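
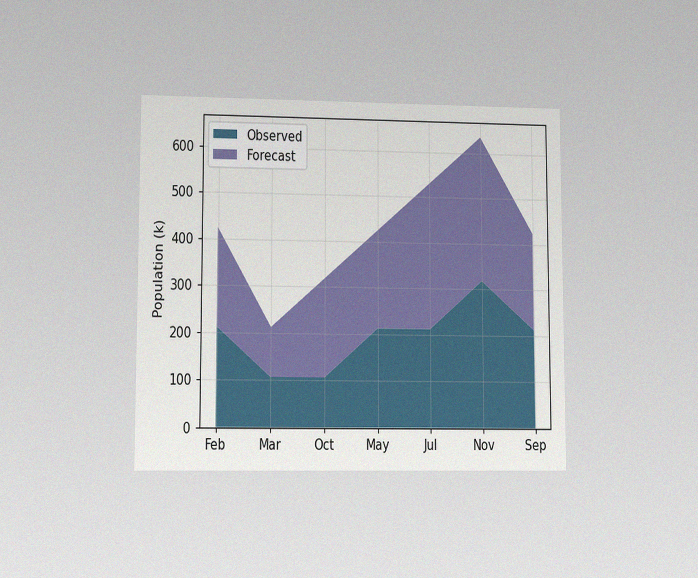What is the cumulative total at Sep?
424k

The chart is viewed at a slight angle, with some photo noise. The stacked total at Sep reaches 424k.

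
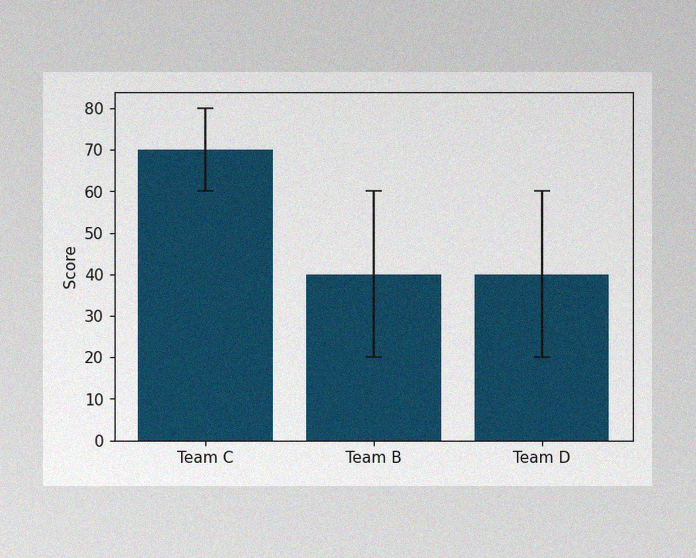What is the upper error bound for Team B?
The image has some photo noise and uneven lighting. The Team B bar's upper whisker reaches 60.

60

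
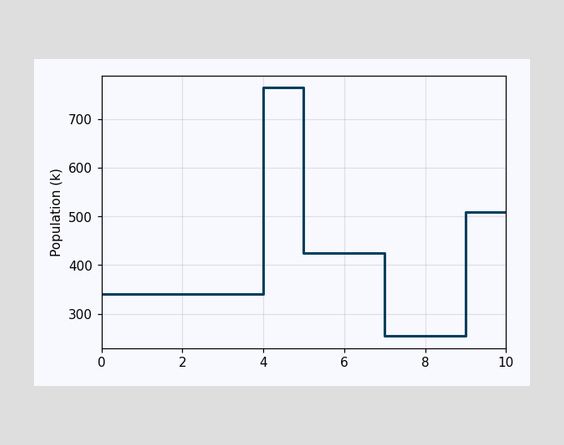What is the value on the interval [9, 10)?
On [9, 10) the step sits at 510k.

510k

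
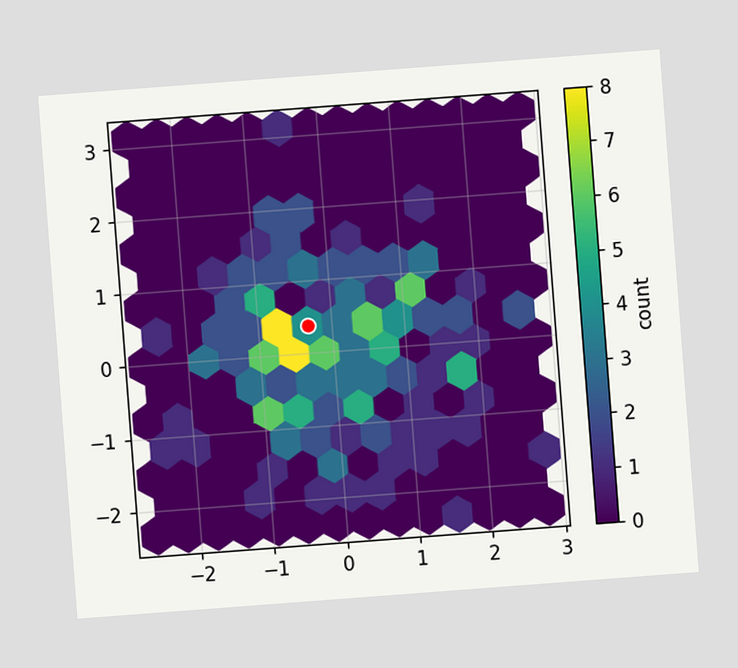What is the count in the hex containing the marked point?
The chart is tilted about 4° counter-clockwise. The marked hex reads 4 on the colorbar.

4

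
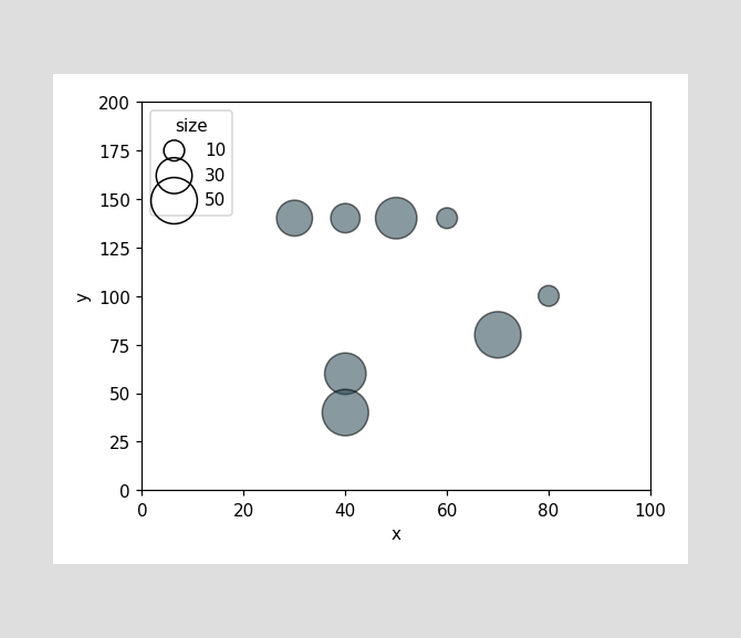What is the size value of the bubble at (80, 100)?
10

Matching the bubble at (80, 100) against the size legend gives 10.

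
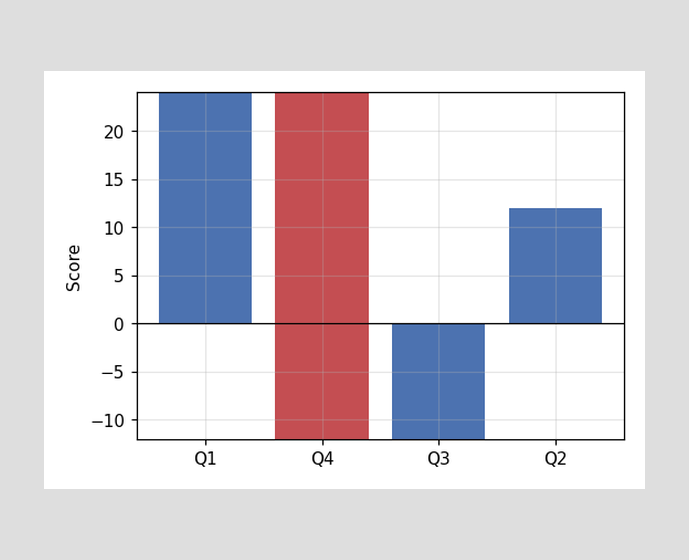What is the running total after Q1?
After Q1 the running total reaches 24.

24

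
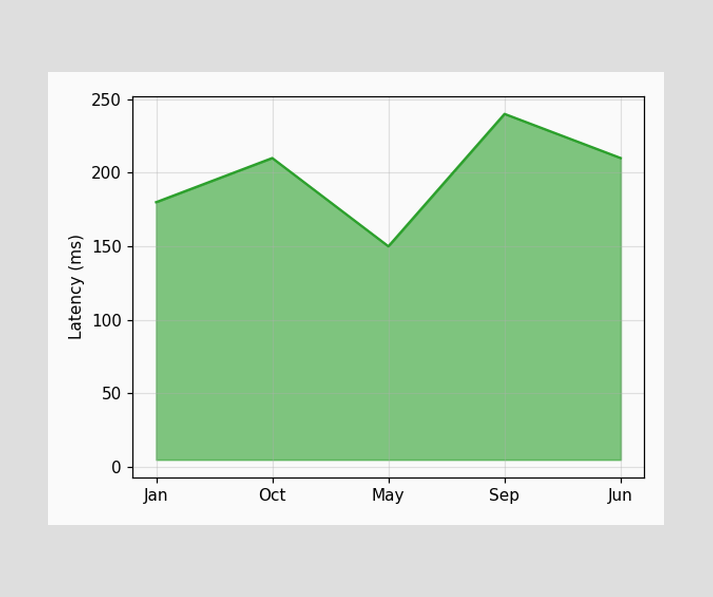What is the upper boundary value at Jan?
180ms

At Jan the upper boundary is at 180ms.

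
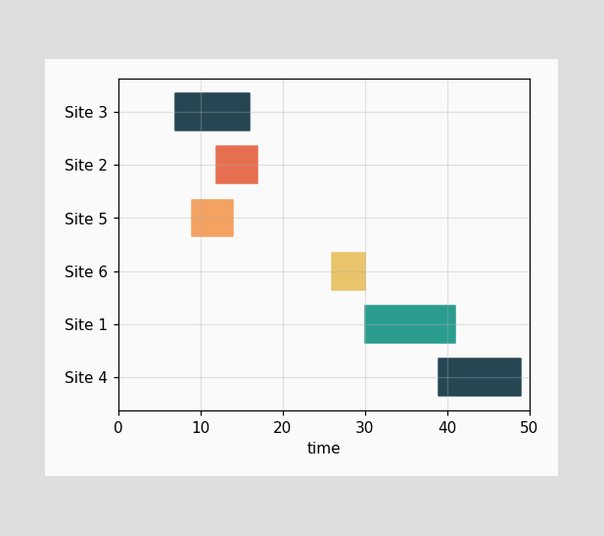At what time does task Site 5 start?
9

The Site 5 bar begins at t=9.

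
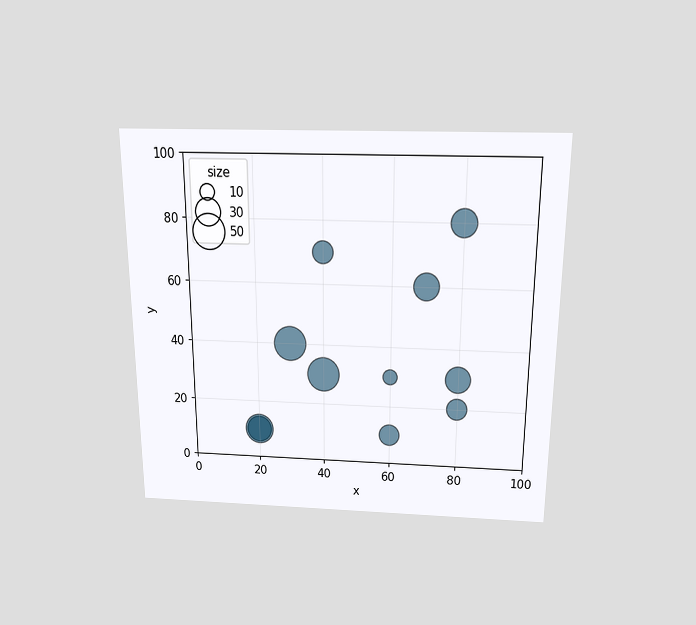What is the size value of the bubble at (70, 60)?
The chart is viewed slightly from above. Matching the bubble at (70, 60) against the size legend gives 30.

30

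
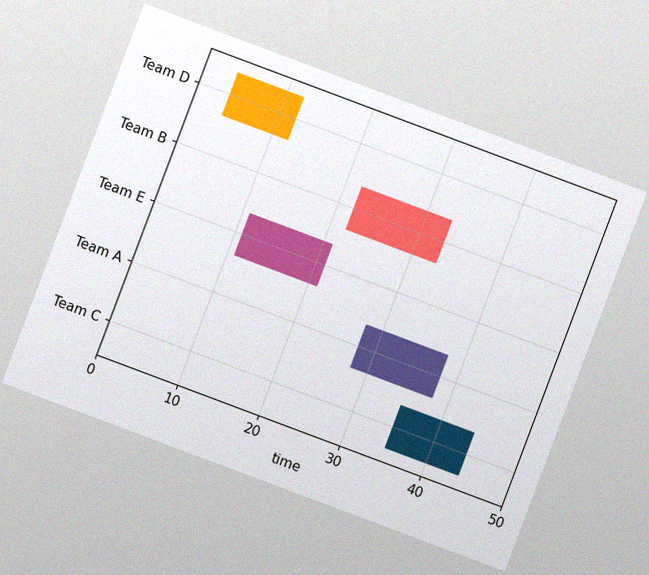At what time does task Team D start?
4

The chart is tilted about 21° clockwise, with some photo noise. The Team D bar begins at t=4.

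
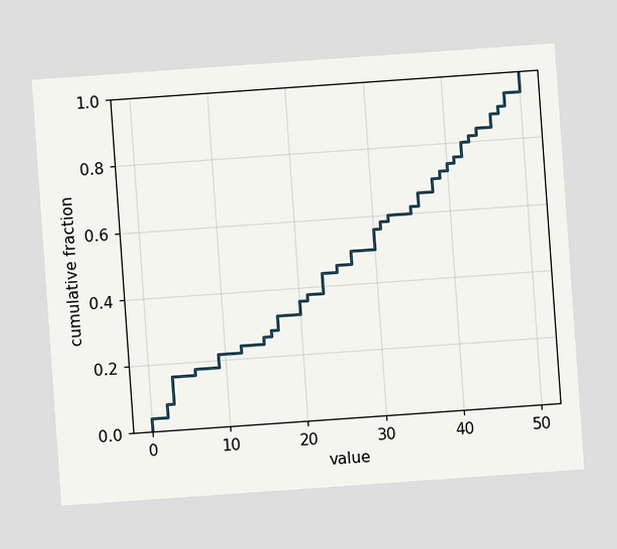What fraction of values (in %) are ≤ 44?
The chart is tilted about 4° counter-clockwise. At x=44 the ECDF step is at 84%.

84%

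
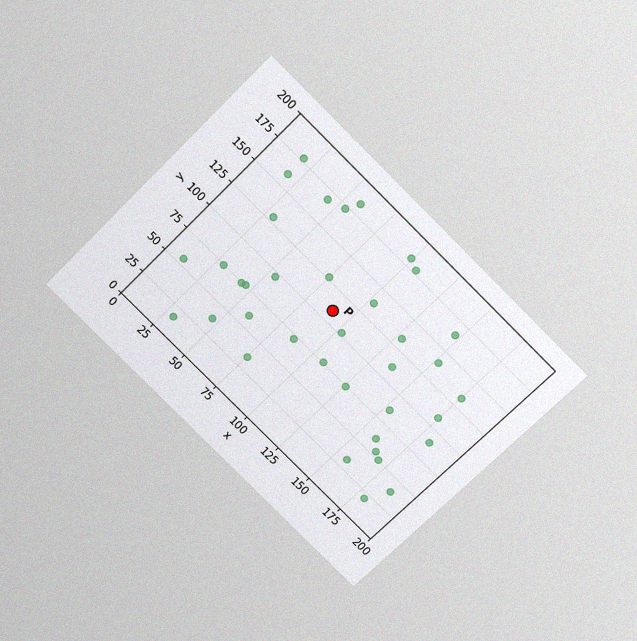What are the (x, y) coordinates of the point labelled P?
The chart is tilted about 45° clockwise and viewed slightly from above, with some photo noise. Following the gridlines from P to each axis, P sits at (90, 110).

(90, 110)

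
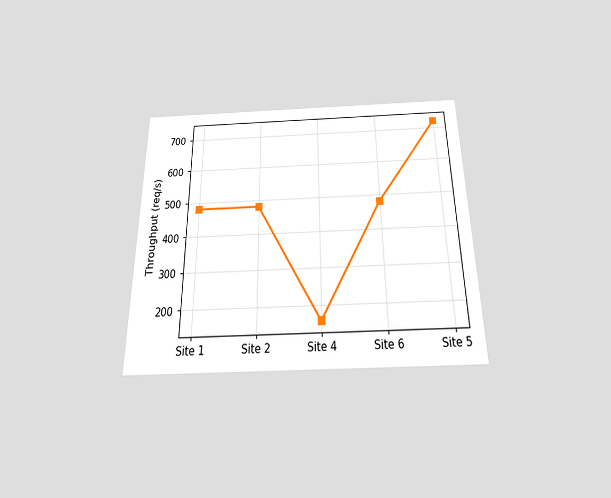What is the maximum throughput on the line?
The chart is viewed slightly from below. The highest point is at Site 5, and reading across to the y-axis gives 720req/s.

720req/s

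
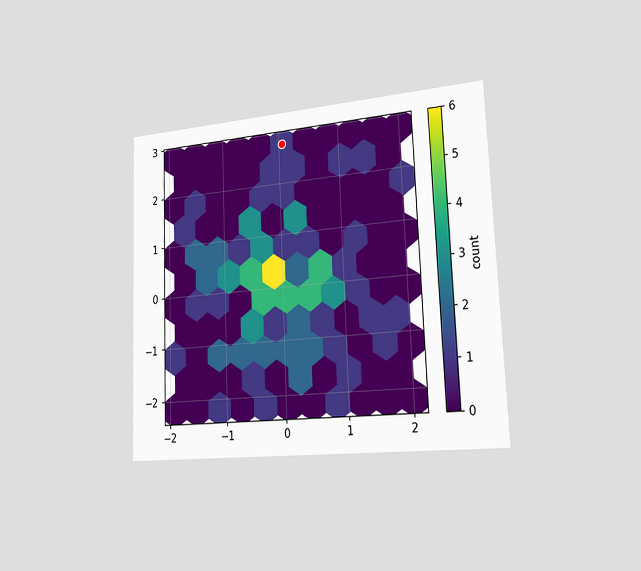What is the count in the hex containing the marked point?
1

The chart is tilted about 2° counter-clockwise and viewed slightly from the right. The marked hex reads 1 on the colorbar.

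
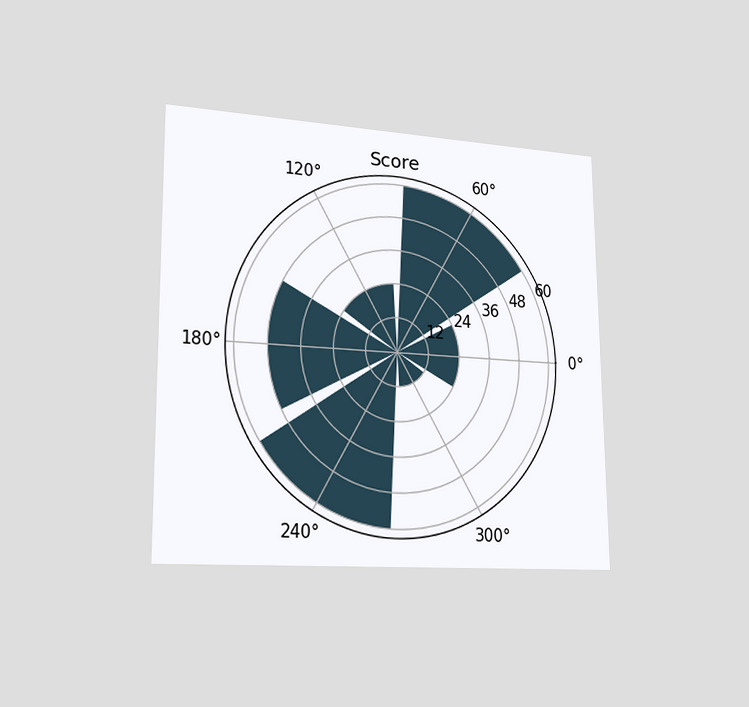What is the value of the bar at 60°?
60

The chart is viewed slightly from the left. The bar at 60° reaches 60 on the radial axis.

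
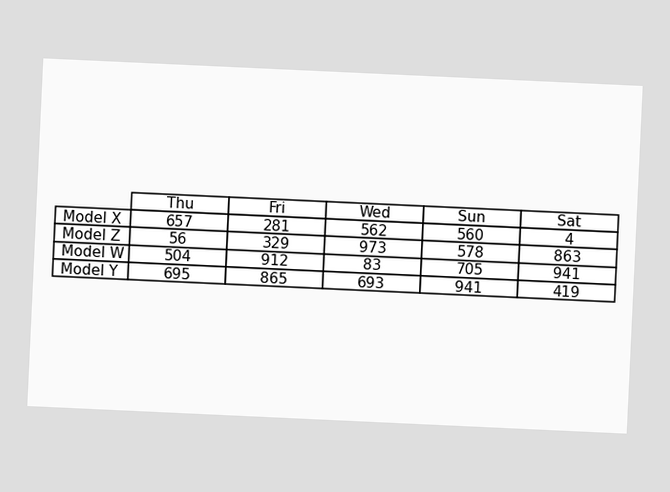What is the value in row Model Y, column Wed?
The chart is tilted about 3° clockwise. The (Model Y, Wed) cell reads 693.

693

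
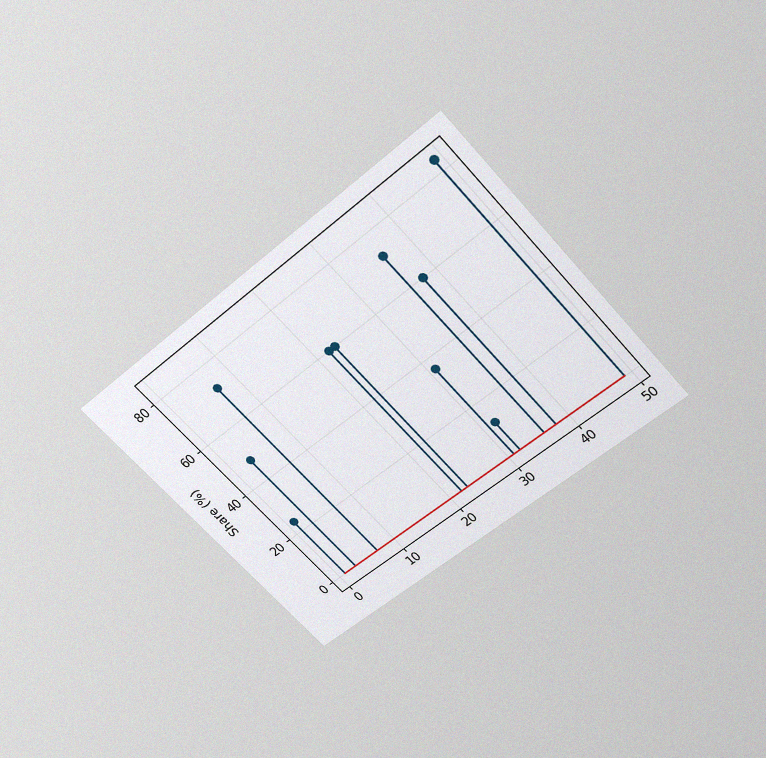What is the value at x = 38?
The chart is tilted about 42° counter-clockwise and viewed slightly from above, with some photo noise. The stem at x=38 reaches 60%.

60%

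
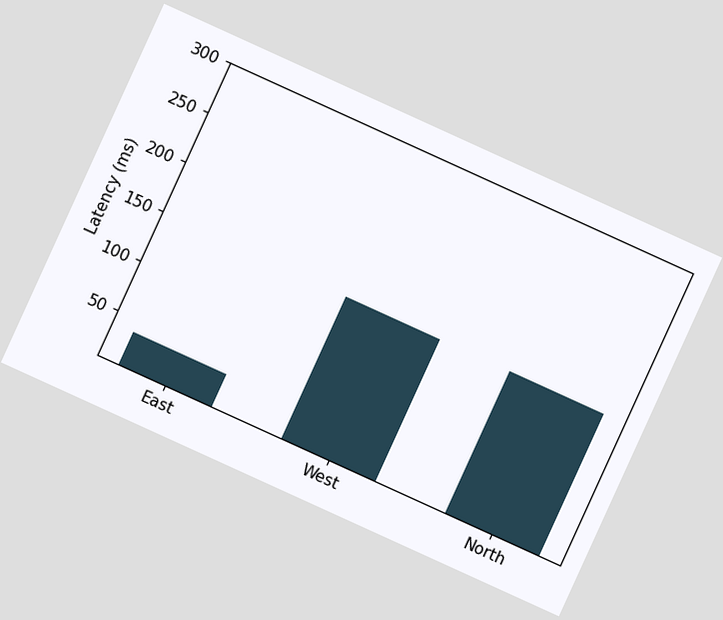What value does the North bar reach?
The chart is tilted about 24° clockwise. Reading along the chart's y-axis, the North bar reaches 148ms.

148ms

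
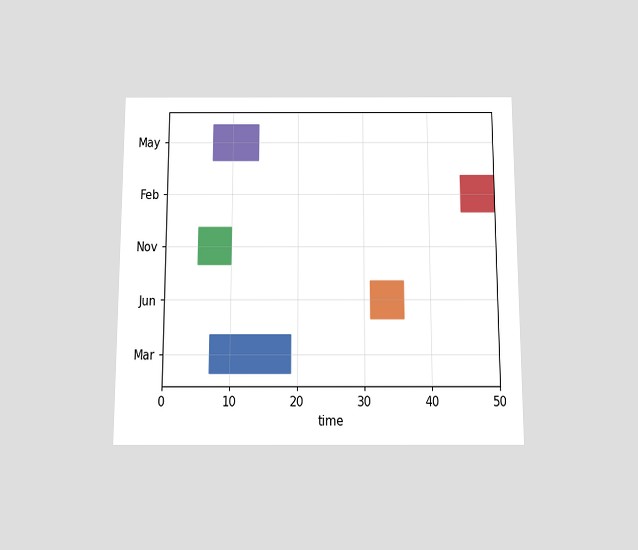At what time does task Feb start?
The chart is viewed slightly from below. The Feb bar begins at t=45.

45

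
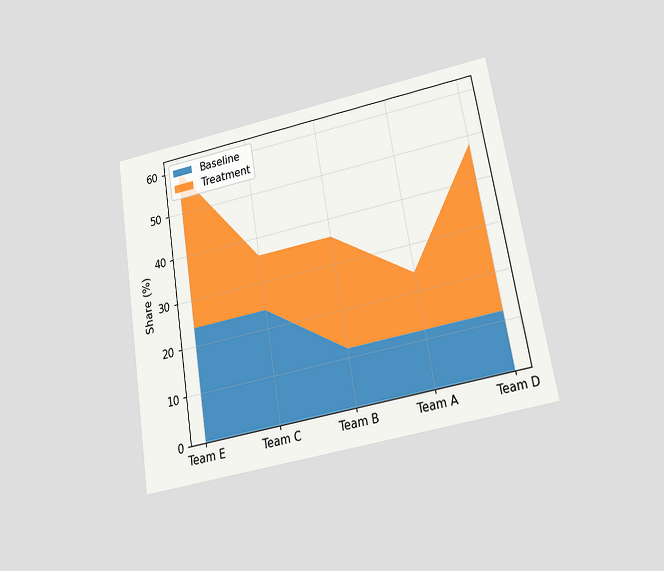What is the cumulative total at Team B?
36%

The chart is tilted about 9° counter-clockwise and viewed slightly from below. The stacked total at Team B reaches 36%.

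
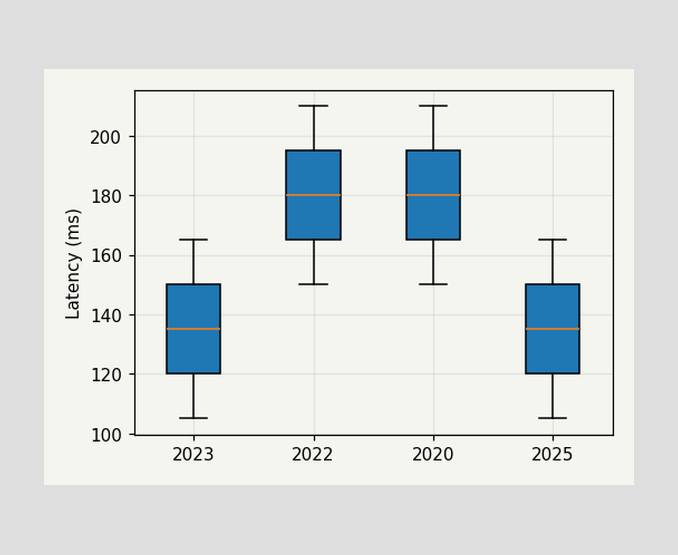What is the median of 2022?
180ms

The median line in the 2022 box sits at 180ms.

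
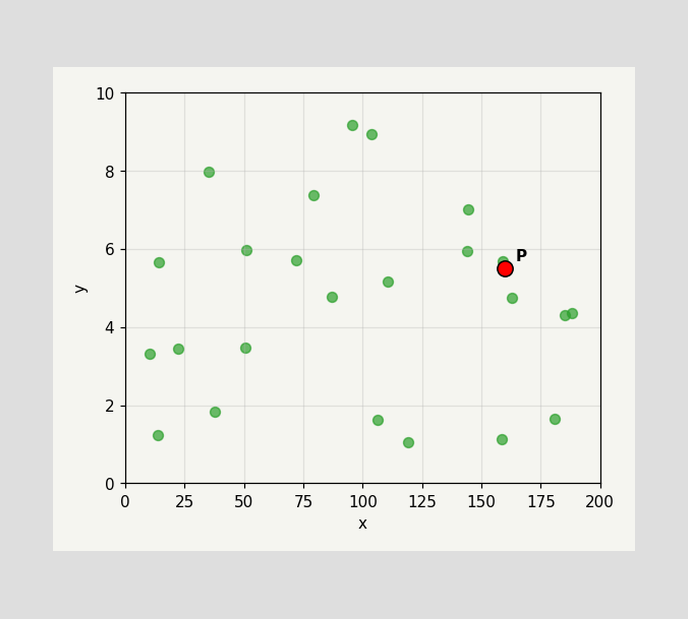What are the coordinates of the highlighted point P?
Following the gridlines from P to each axis, P sits at (160, 5.5).

(160, 5.5)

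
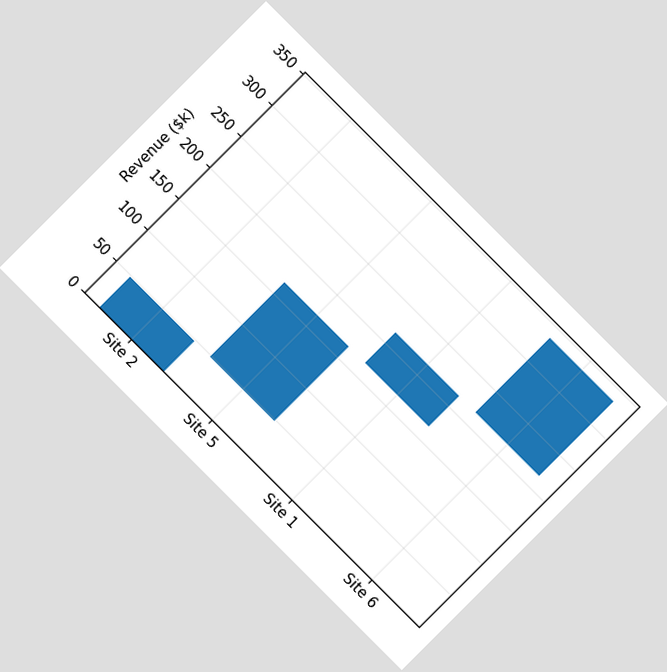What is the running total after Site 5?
$168k

The chart is tilted about 45° clockwise. After Site 5 the running total reaches $168k.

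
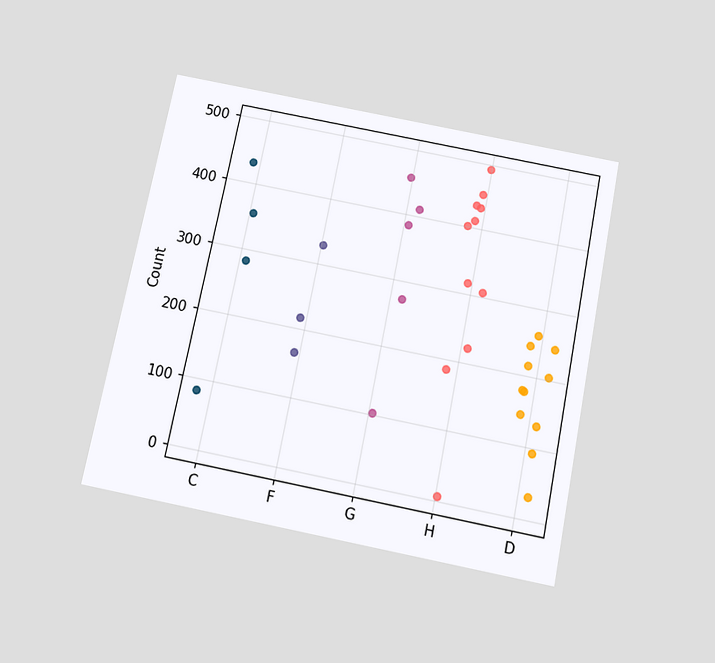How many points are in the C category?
4

The chart is tilted about 11° clockwise and viewed slightly from below. Counting the markers in the C column gives 4.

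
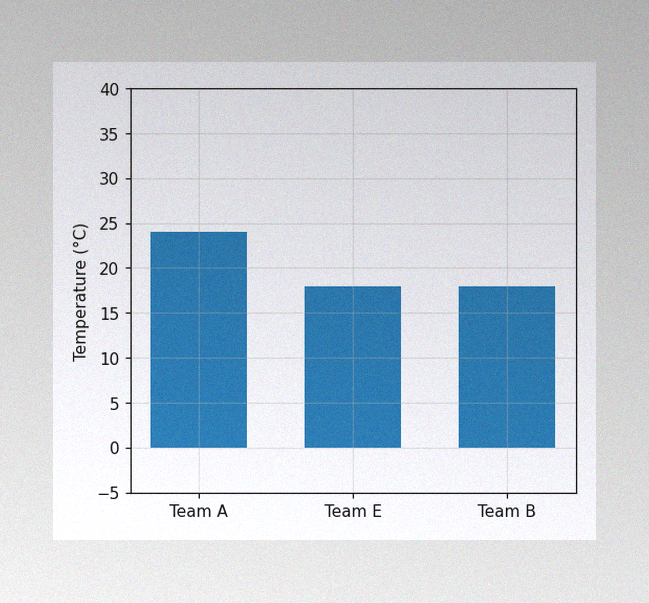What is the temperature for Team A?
24°C

The image has some photo noise and uneven lighting. Reading along the chart's y-axis, the Team A bar reaches 24°C.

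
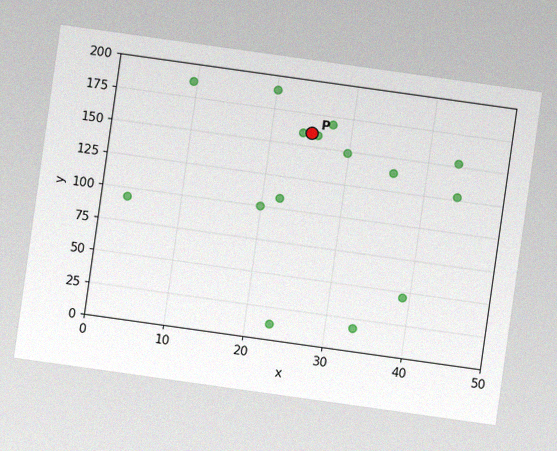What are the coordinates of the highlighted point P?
(25, 160)

The chart is tilted about 8° clockwise, with some photo noise. Following the gridlines from P to each axis, P sits at (25, 160).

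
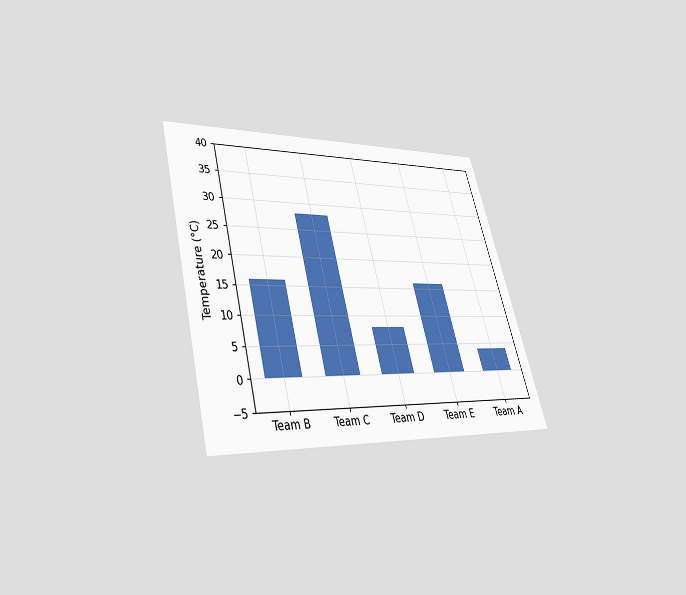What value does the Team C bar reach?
The chart is tilted about 15° counter-clockwise and viewed slightly from below. Reading along the chart's y-axis, the Team C bar reaches 28°C.

28°C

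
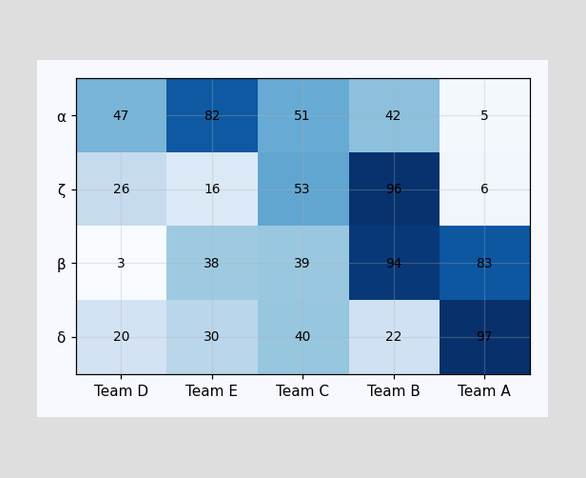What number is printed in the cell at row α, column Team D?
The (α, Team D) cell reads 47.

47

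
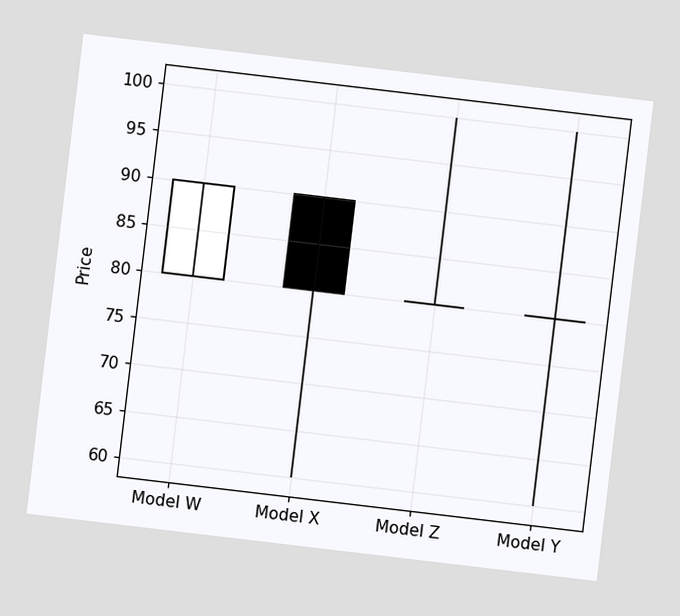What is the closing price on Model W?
The chart is tilted about 7° clockwise. The Model W candle closes at 90.

90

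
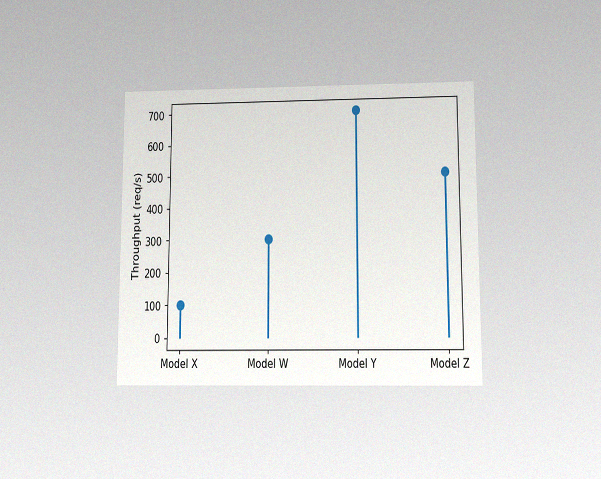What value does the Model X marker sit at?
The chart is viewed slightly from below, with some photo noise. The Model X marker sits at 100req/s.

100req/s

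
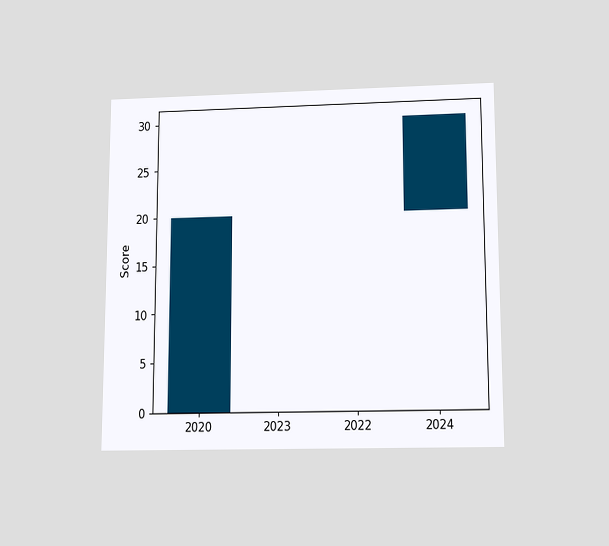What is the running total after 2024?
30

The chart is viewed slightly from below. After 2024 the running total reaches 30.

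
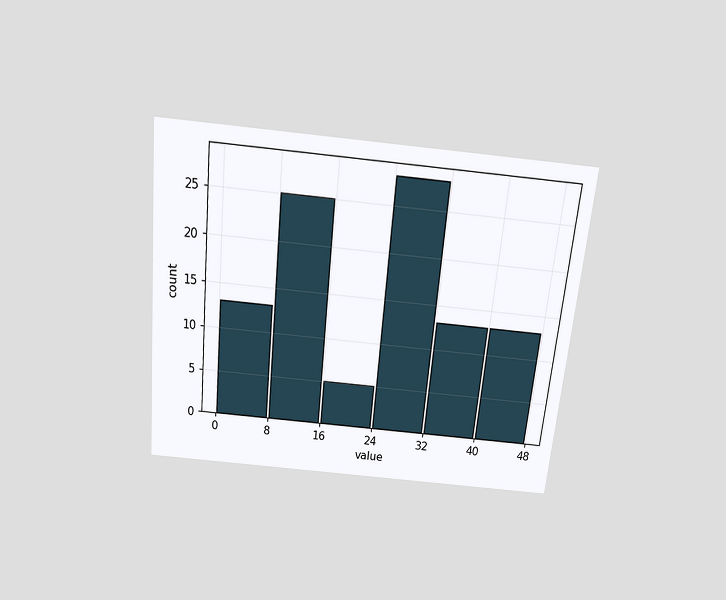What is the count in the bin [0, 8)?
The chart is tilted about 6° clockwise and viewed slightly from above. The [0, 8) bin has height 13.

13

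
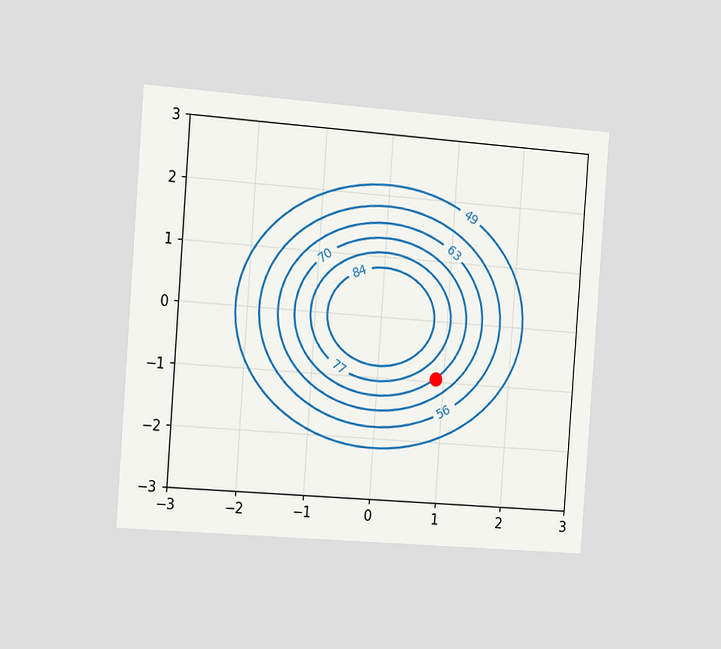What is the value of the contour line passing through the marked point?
70

The chart is tilted about 4° clockwise and viewed slightly from the left. The marked point sits on the contour labelled 70.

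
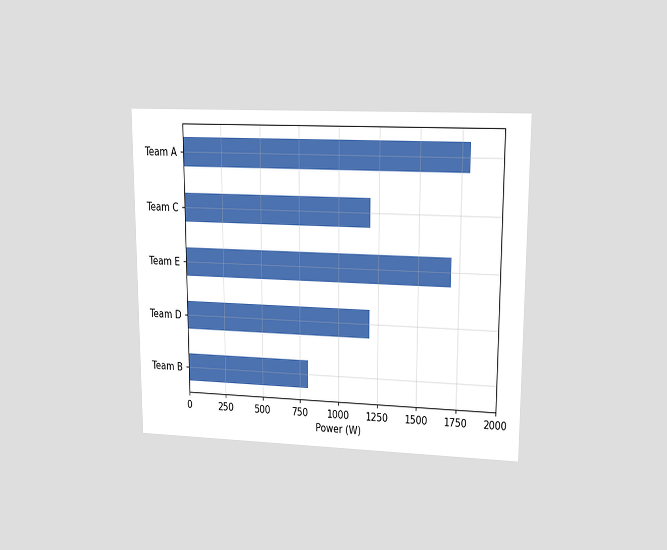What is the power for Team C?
1200W

The chart is viewed at a slight angle. Reading along the chart's x-axis, the Team C bar reaches 1200W.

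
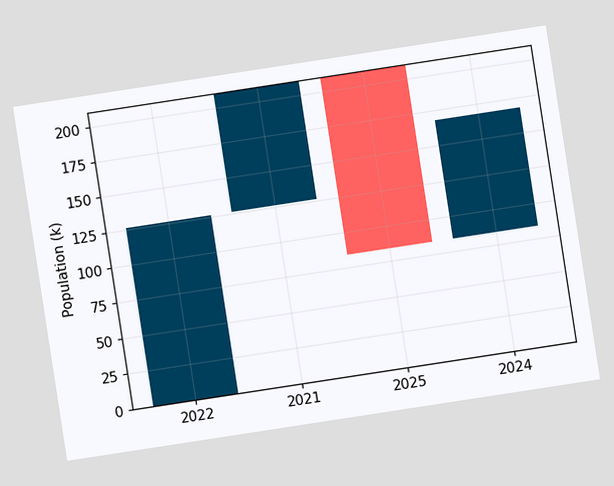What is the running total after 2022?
The chart is tilted about 9° counter-clockwise. After 2022 the running total reaches 126k.

126k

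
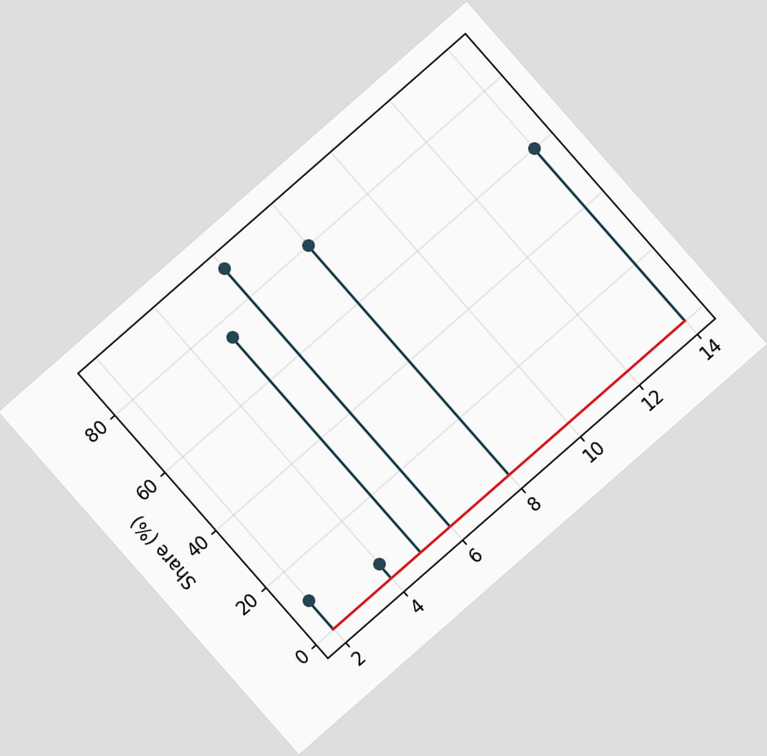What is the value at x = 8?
80%

The chart is tilted about 41° counter-clockwise. The stem at x=8 reaches 80%.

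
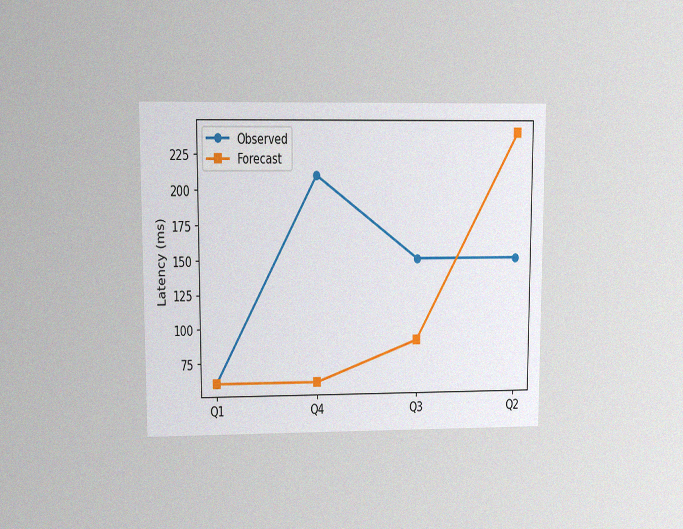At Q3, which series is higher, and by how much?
Observed, by 60ms

The chart is viewed at a slight angle, with some photo noise. At Q3, Observed sits above the other line by 60ms.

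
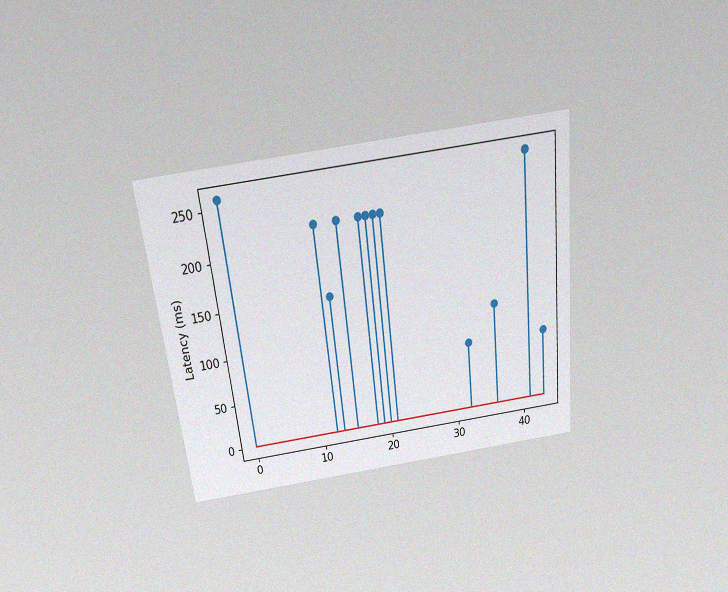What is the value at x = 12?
The chart is tilted about 6° counter-clockwise and viewed slightly from above, with some photo noise. The stem at x=12 reaches 222ms.

222ms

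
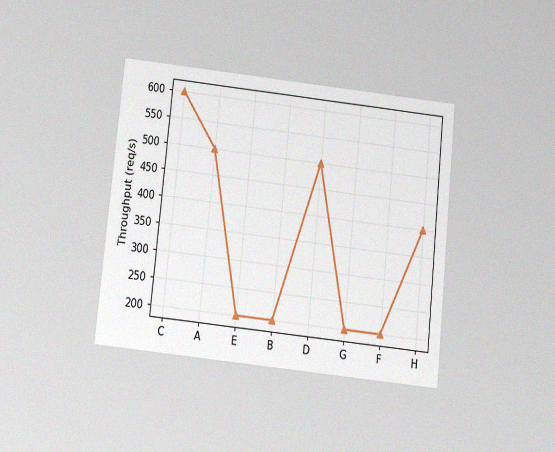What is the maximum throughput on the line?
The chart is tilted about 6° clockwise and viewed slightly from below, with some photo noise. The highest point is at C, and reading across to the y-axis gives 600req/s.

600req/s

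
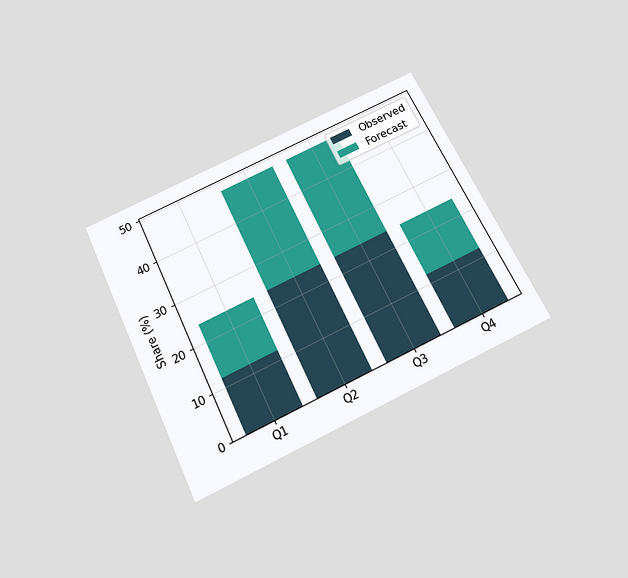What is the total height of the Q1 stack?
24%

The chart is tilted about 25° counter-clockwise and viewed slightly from below. The Q1 stack's top reaches 24% on the y-axis.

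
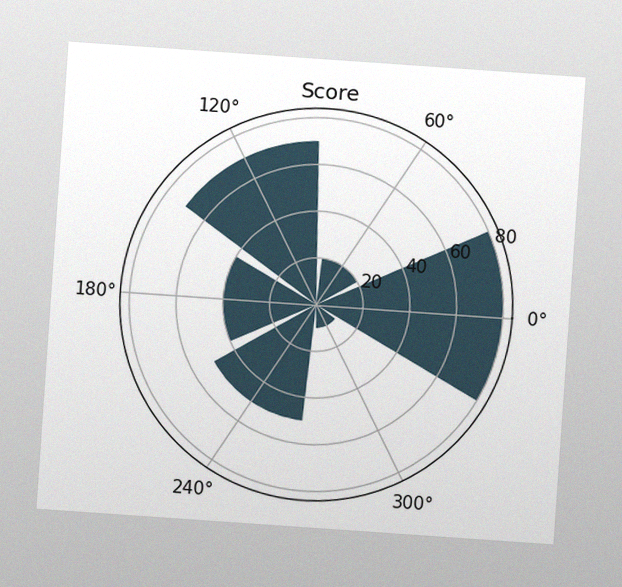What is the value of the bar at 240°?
50

The chart is tilted about 4° clockwise, with some photo noise. The bar at 240° reaches 50 on the radial axis.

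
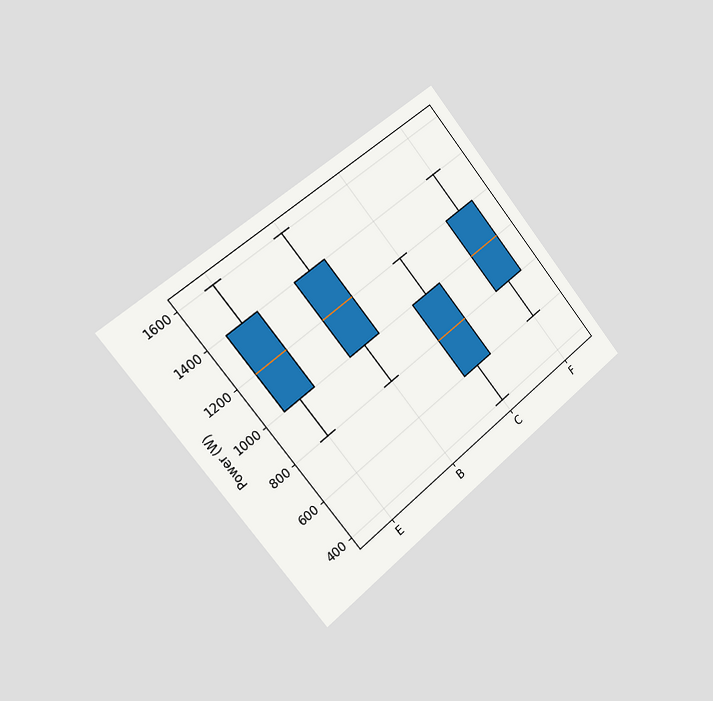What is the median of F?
The chart is tilted about 39° counter-clockwise and viewed slightly from the left. The median line in the F box sits at 1000W.

1000W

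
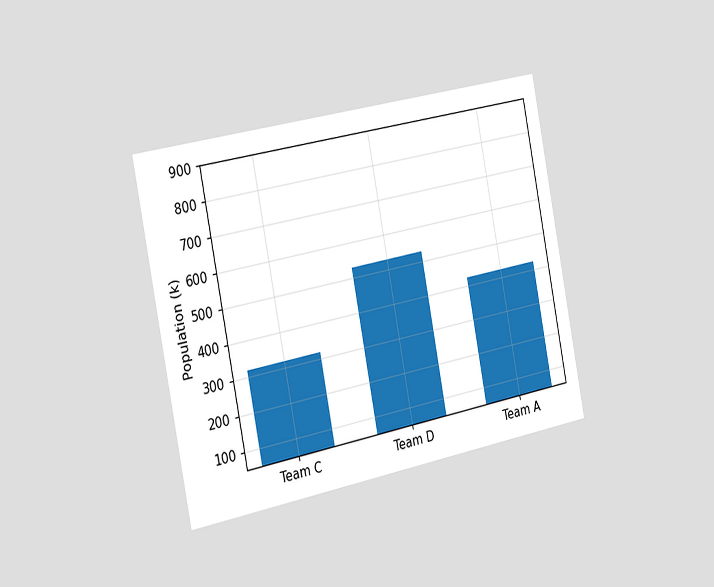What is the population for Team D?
530k

The chart is tilted about 11° counter-clockwise and viewed slightly from the left. Reading along the chart's y-axis, the Team D bar reaches 530k.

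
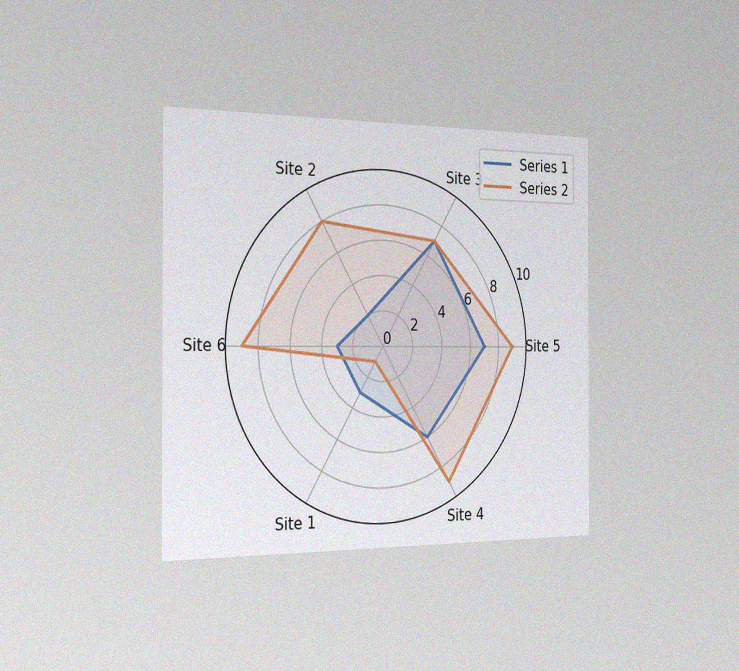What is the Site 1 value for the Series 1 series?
The chart is viewed slightly from the left, with some photo noise. On the Site 1 axis, Series 1 reaches 3.

3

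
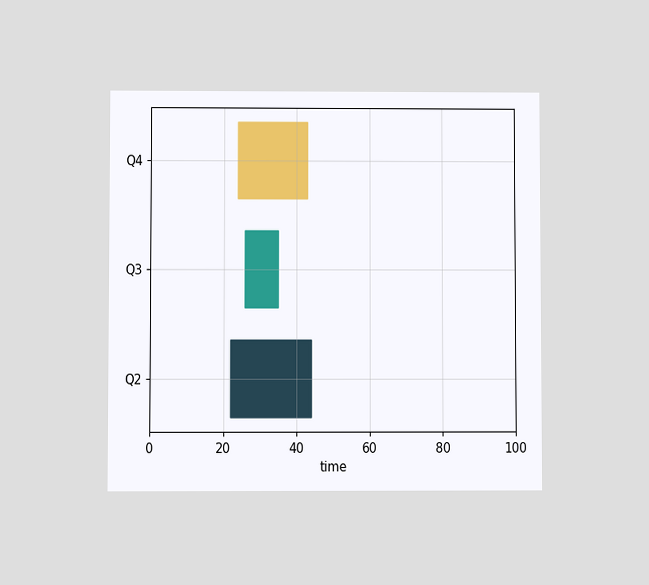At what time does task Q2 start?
22

The chart is viewed at a slight angle. The Q2 bar begins at t=22.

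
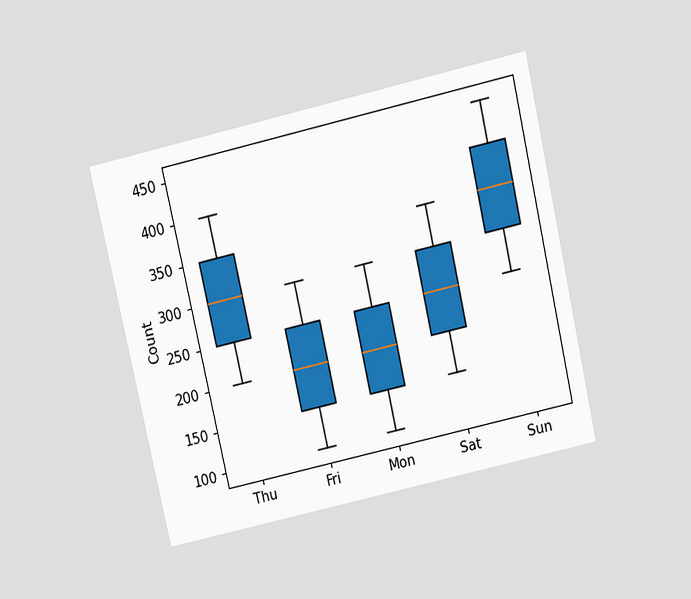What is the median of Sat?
The chart is tilted about 13° counter-clockwise and viewed slightly from above. The median line in the Sat box sits at 250.

250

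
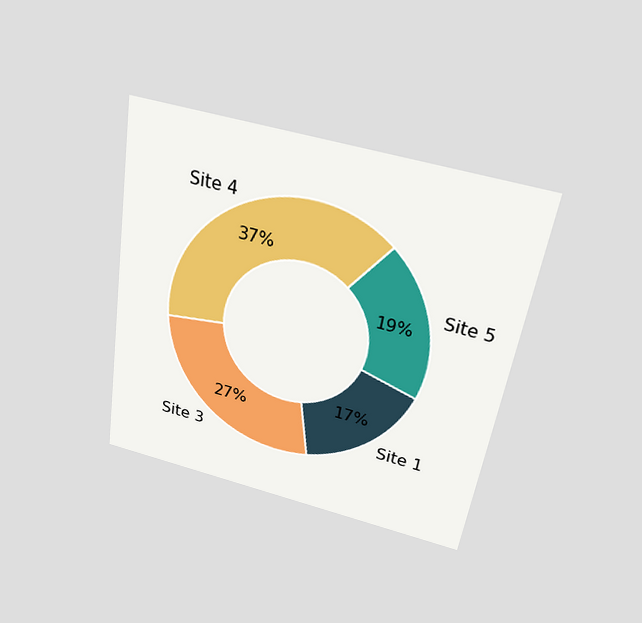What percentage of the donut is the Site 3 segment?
27%

The chart is tilted about 9° clockwise and viewed slightly from above. The Site 3 segment takes up 27% of the ring.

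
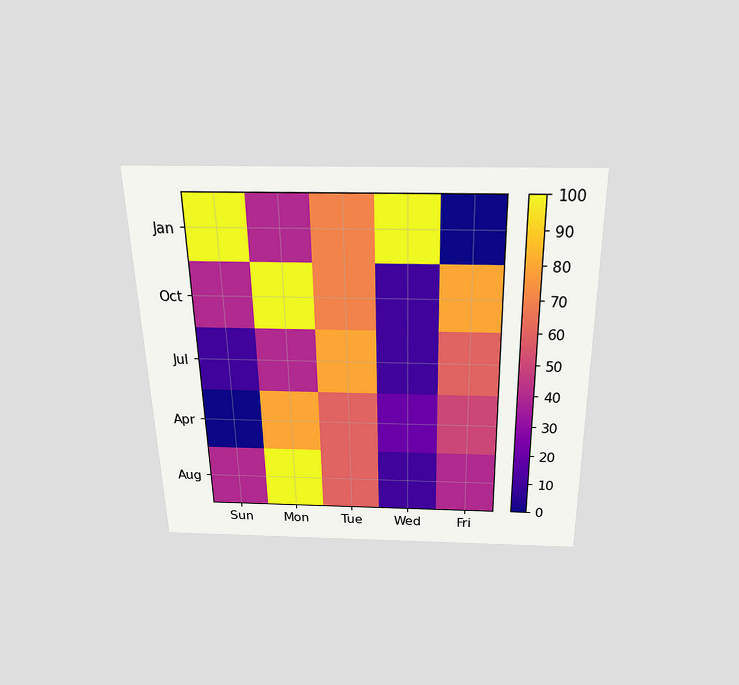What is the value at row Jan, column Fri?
0

The chart is viewed slightly from above. Matching cell (Jan, Fri) against the colorbar gives 0.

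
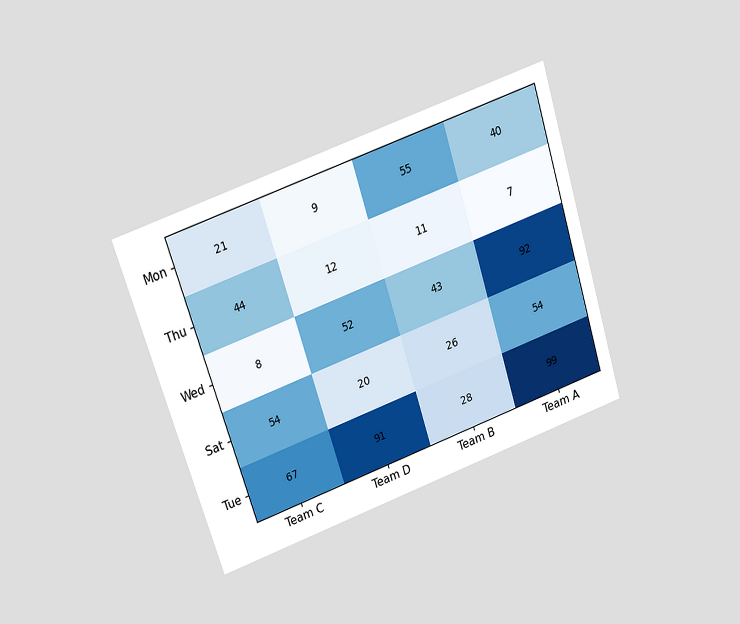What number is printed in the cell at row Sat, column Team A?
54

The chart is tilted about 18° counter-clockwise and viewed slightly from above. The (Sat, Team A) cell reads 54.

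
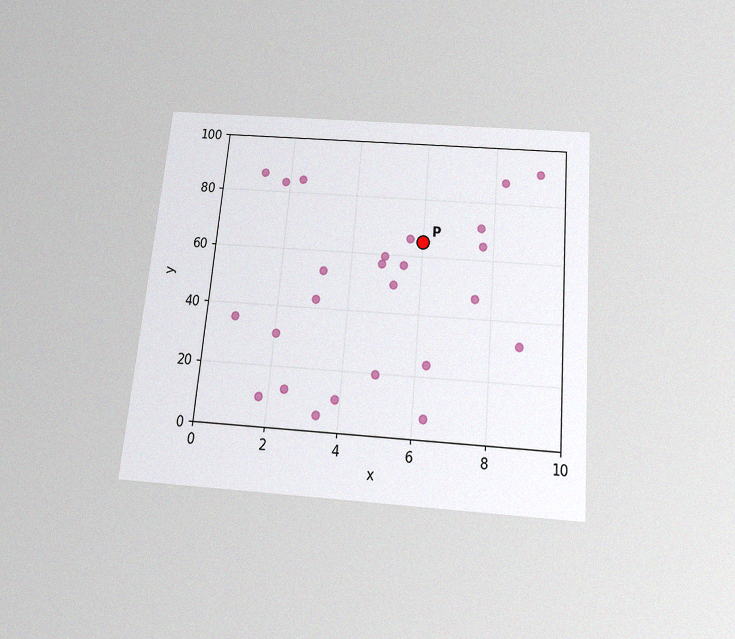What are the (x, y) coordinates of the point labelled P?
The chart is tilted about 5° clockwise and viewed slightly from below, with some photo noise. Following the gridlines from P to each axis, P sits at (6, 65).

(6, 65)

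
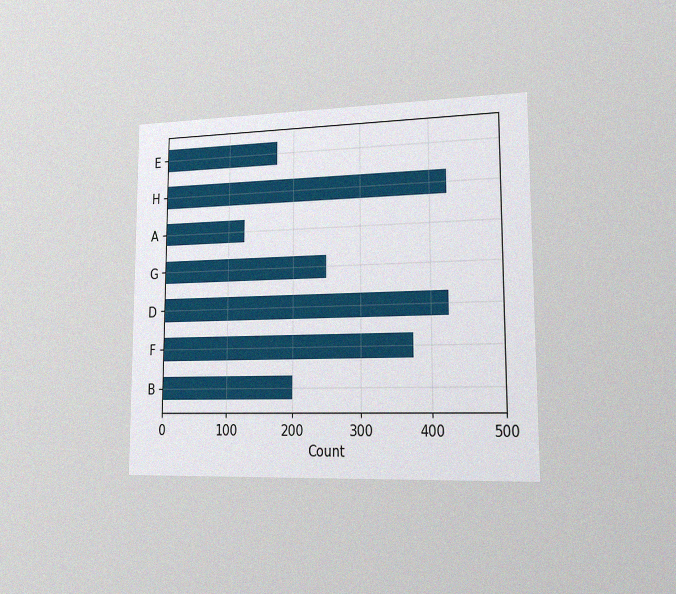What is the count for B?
200

The chart is viewed slightly from the right, with some photo noise. Reading along the chart's x-axis, the B bar reaches 200.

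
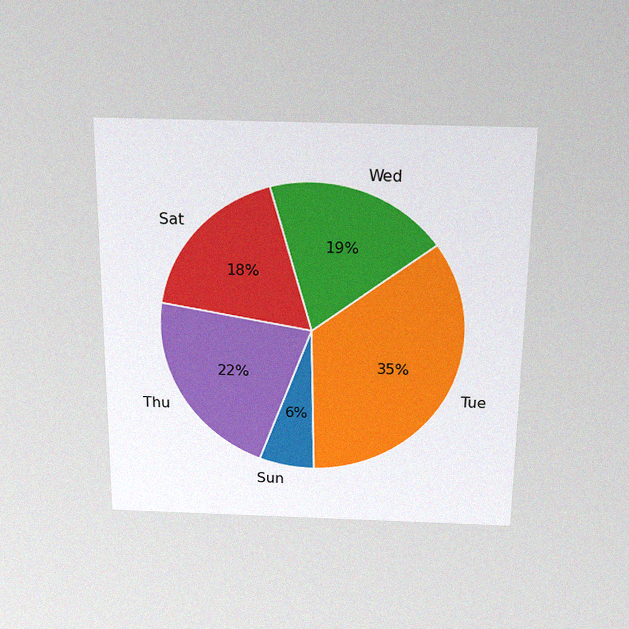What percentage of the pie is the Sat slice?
18%

The chart is viewed slightly from above, with some photo noise. The Sat slice takes up 18% of the pie.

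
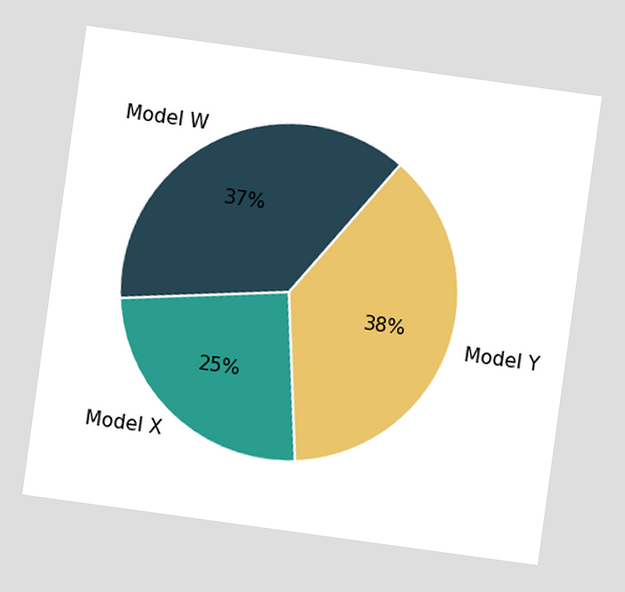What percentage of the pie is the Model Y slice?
The chart is tilted about 8° clockwise. The Model Y slice takes up 38% of the pie.

38%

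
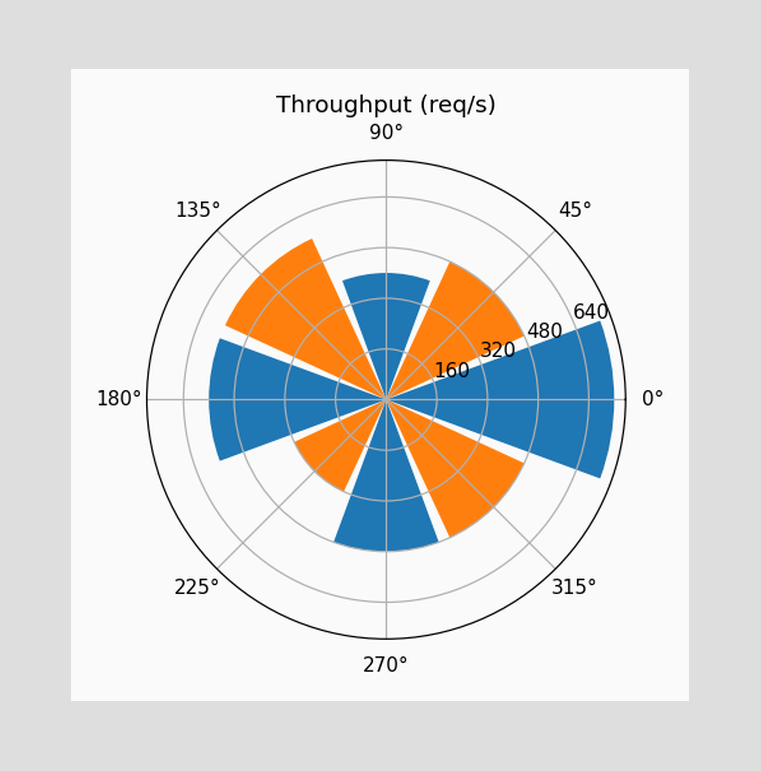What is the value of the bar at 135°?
560req/s

The bar at 135° reaches 560req/s on the radial axis.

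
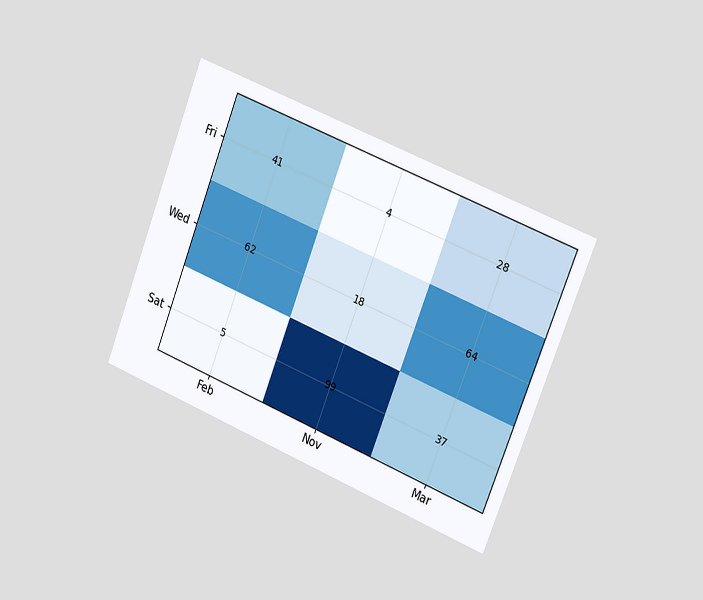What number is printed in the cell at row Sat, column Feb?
5

The chart is tilted about 22° clockwise and viewed slightly from the right. The (Sat, Feb) cell reads 5.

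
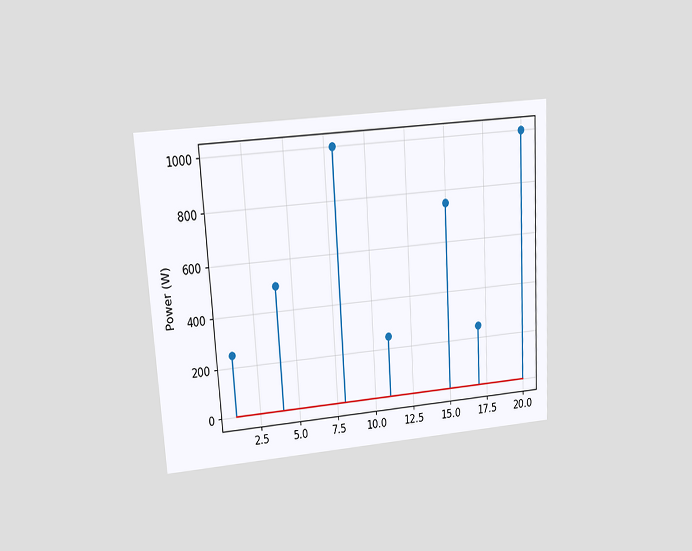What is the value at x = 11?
The chart is tilted about 4° counter-clockwise and viewed at a slight angle. The stem at x=11 reaches 250W.

250W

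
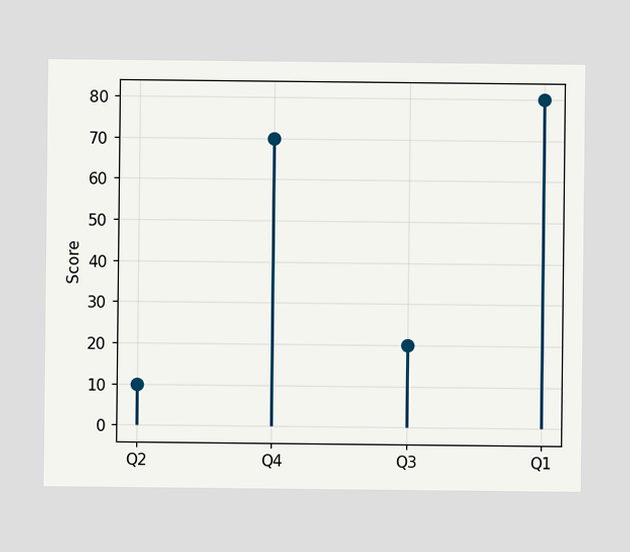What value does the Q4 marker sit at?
The Q4 marker sits at 70.

70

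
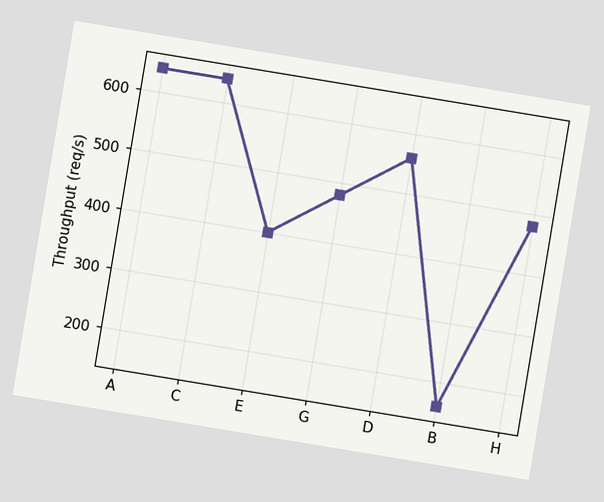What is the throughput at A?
The chart is tilted about 9° clockwise. At A, the line is at 640req/s.

640req/s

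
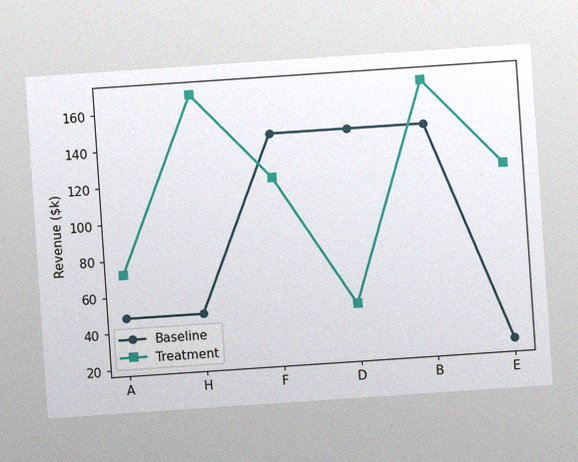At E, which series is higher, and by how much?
Treatment, by $96k

The chart is tilted about 4° counter-clockwise, with some photo noise. At E, Treatment sits above the other line by $96k.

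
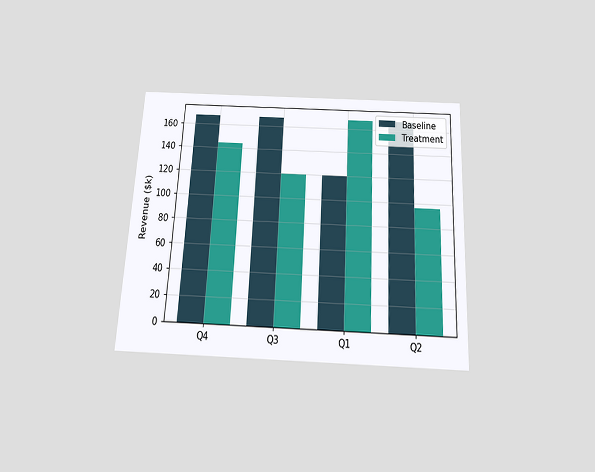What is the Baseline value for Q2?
The chart is tilted about 3° clockwise and viewed slightly from below. The Baseline bar at Q2 reaches $168k on the y-axis.

$168k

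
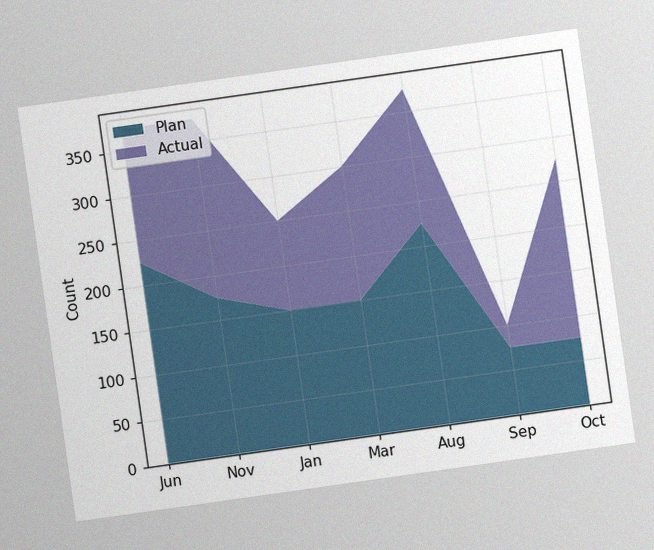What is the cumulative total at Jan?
250

The chart is tilted about 8° counter-clockwise, with some photo noise. The stacked total at Jan reaches 250.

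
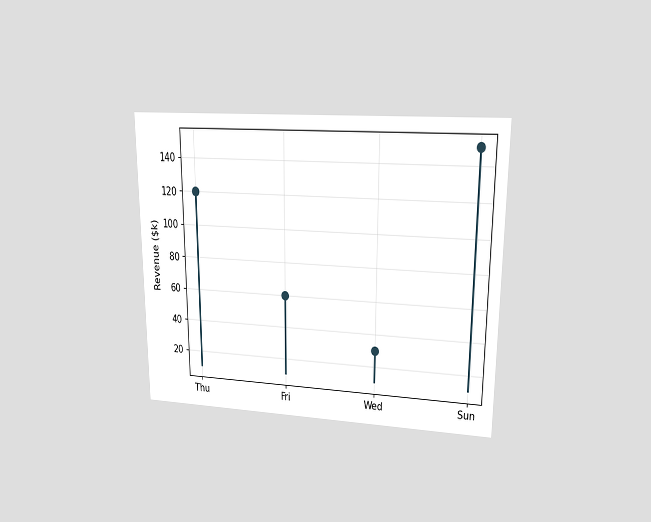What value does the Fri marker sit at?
$60k

The chart is viewed at a slight angle. The Fri marker sits at $60k.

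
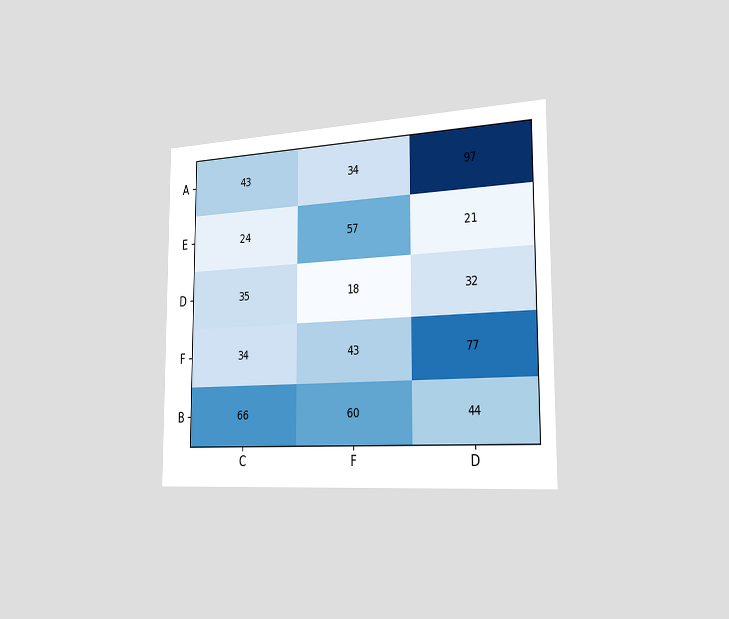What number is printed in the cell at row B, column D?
The chart is viewed slightly from the right. The (B, D) cell reads 44.

44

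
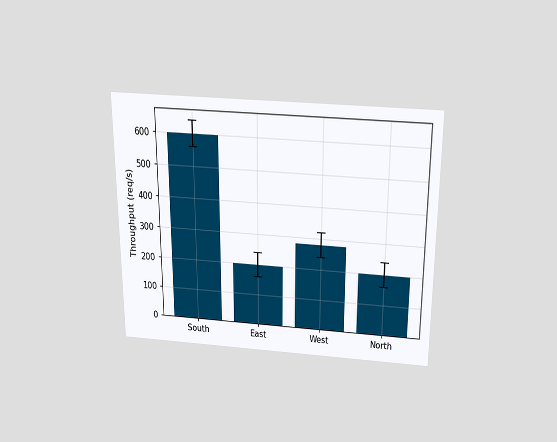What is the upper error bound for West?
The chart is viewed slightly from above. The West bar's upper whisker reaches 320req/s.

320req/s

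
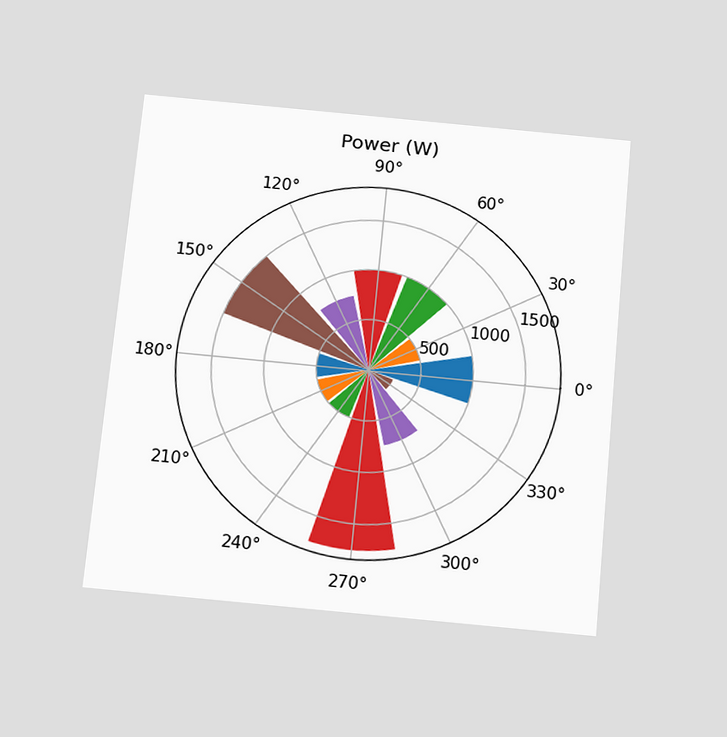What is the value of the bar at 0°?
The chart is tilted about 5° clockwise and viewed slightly from below. The bar at 0° reaches 1000W on the radial axis.

1000W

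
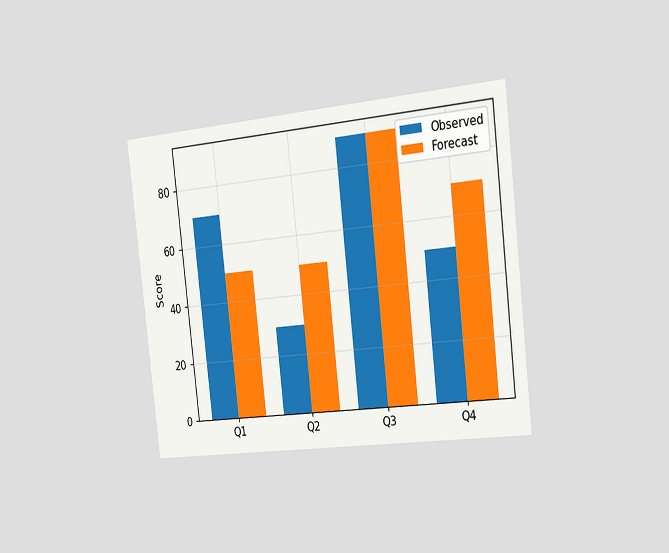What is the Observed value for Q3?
The chart is tilted about 6° counter-clockwise and viewed slightly from the right. The Observed bar at Q3 reaches 90 on the y-axis.

90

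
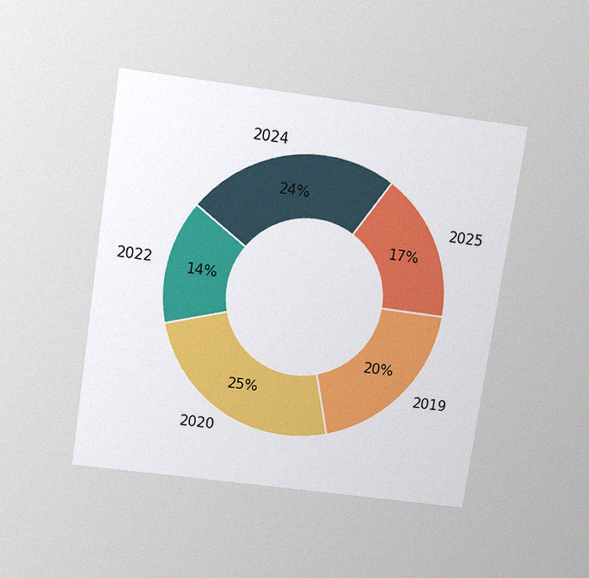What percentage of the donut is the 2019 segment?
The chart is tilted about 8° clockwise and viewed slightly from above, with some photo noise. The 2019 segment takes up 20% of the ring.

20%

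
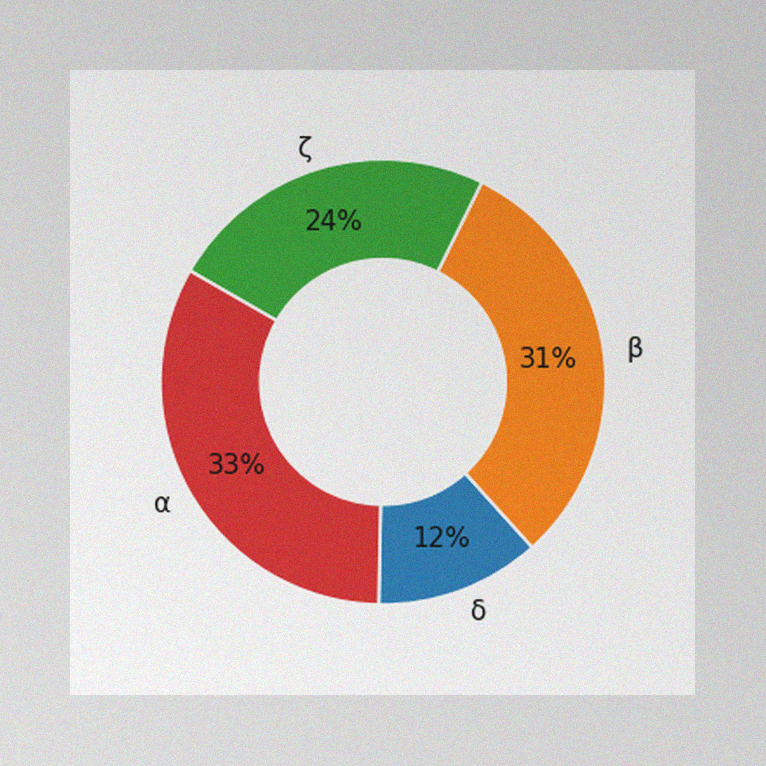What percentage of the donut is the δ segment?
The image has some photo noise and uneven lighting. The δ segment takes up 12% of the ring.

12%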